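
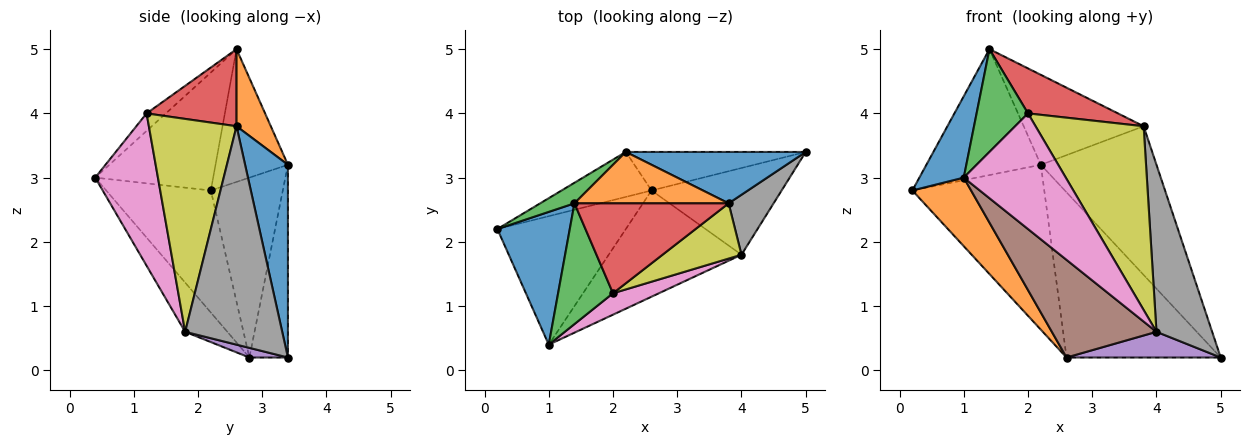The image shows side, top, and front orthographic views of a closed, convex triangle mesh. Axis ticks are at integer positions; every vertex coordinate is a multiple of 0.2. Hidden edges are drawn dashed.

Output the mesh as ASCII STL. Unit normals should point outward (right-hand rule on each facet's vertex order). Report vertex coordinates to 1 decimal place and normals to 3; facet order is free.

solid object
 facet normal -0.812 -0.305 0.498
  outer loop
   vertex 1.4 2.6 5.0
   vertex 0.2 2.2 2.8
   vertex 1.0 0.4 3.0
  endloop
 endfacet
 facet normal -0.642 -0.361 -0.676
  outer loop
   vertex 2.6 2.8 0.2
   vertex 1.0 0.4 3.0
   vertex 0.2 2.2 2.8
  endloop
 endfacet
 facet normal -0.236 -0.630 0.740
  outer loop
   vertex 2.0 1.2 4.0
   vertex 1.4 2.6 5.0
   vertex 1.0 0.4 3.0
  endloop
 endfacet
 facet normal 0.408 -0.408 0.816
  outer loop
   vertex 2.0 1.2 4.0
   vertex 3.8 2.6 3.8
   vertex 1.4 2.6 5.0
  endloop
 endfacet
 facet normal 0.071 -0.283 -0.956
  outer loop
   vertex 4.0 1.8 0.6
   vertex 2.6 2.8 0.2
   vertex 5.0 3.4 0.2
  endloop
 endfacet
 facet normal -0.263 -0.653 -0.710
  outer loop
   vertex 4.0 1.8 0.6
   vertex 1.0 0.4 3.0
   vertex 2.6 2.8 0.2
  endloop
 endfacet
 facet normal 0.517 -0.841 0.156
  outer loop
   vertex 4.0 1.8 0.6
   vertex 2.0 1.2 4.0
   vertex 1.0 0.4 3.0
  endloop
 endfacet
 facet normal 0.854 -0.490 0.176
  outer loop
   vertex 4.0 1.8 0.6
   vertex 5.0 3.4 0.2
   vertex 3.8 2.6 3.8
  endloop
 endfacet
 facet normal 0.613 -0.756 0.227
  outer loop
   vertex 4.0 1.8 0.6
   vertex 3.8 2.6 3.8
   vertex 2.0 1.2 4.0
  endloop
 endfacet
 facet normal -0.237 0.946 -0.221
  outer loop
   vertex 2.2 3.4 3.2
   vertex 5.0 3.4 0.2
   vertex 2.6 2.8 0.2
  endloop
 endfacet
 facet normal 0.330 0.892 0.308
  outer loop
   vertex 2.2 3.4 3.2
   vertex 3.8 2.6 3.8
   vertex 5.0 3.4 0.2
  endloop
 endfacet
 facet normal 0.241 0.843 0.482
  outer loop
   vertex 2.2 3.4 3.2
   vertex 1.4 2.6 5.0
   vertex 3.8 2.6 3.8
  endloop
 endfacet
 facet normal -0.530 0.837 0.137
  outer loop
   vertex 2.2 3.4 3.2
   vertex 0.2 2.2 2.8
   vertex 1.4 2.6 5.0
  endloop
 endfacet
 facet normal -0.466 0.854 -0.233
  outer loop
   vertex 2.2 3.4 3.2
   vertex 2.6 2.8 0.2
   vertex 0.2 2.2 2.8
  endloop
 endfacet
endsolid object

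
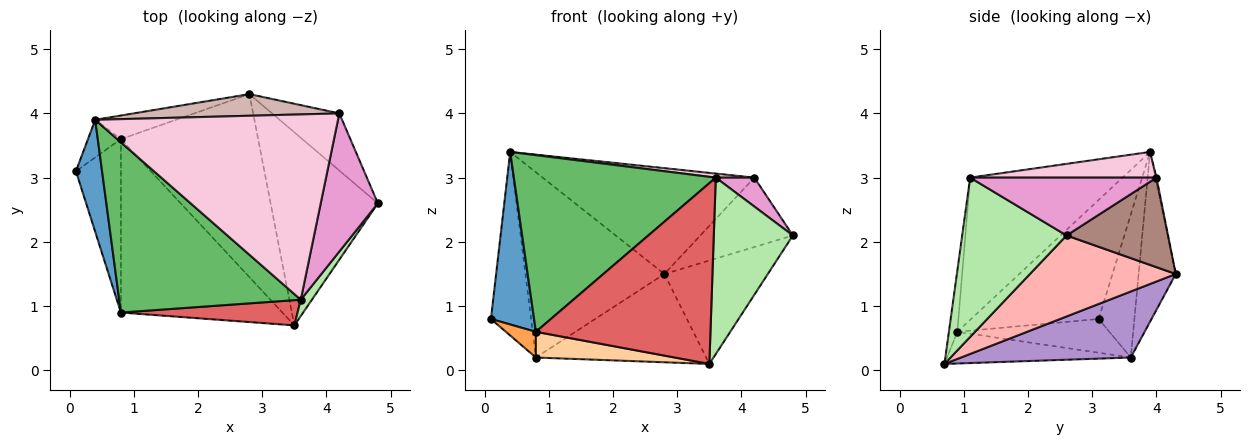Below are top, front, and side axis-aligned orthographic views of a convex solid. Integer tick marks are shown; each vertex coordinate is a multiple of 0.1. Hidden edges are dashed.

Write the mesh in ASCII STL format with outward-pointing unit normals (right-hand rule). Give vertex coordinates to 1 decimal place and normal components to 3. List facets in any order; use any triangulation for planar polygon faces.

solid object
 facet normal -0.927 -0.314 0.204
  outer loop
   vertex 0.8 0.9 0.6
   vertex 0.4 3.9 3.4
   vertex 0.1 3.1 0.8
  endloop
 endfacet
 facet normal -0.657 0.738 -0.151
  outer loop
   vertex 0.8 3.6 0.2
   vertex 0.1 3.1 0.8
   vertex 0.4 3.9 3.4
  endloop
 endfacet
 facet normal -0.597 -0.118 -0.794
  outer loop
   vertex 0.8 3.6 0.2
   vertex 0.8 0.9 0.6
   vertex 0.1 3.1 0.8
  endloop
 endfacet
 facet normal -0.190 -0.144 -0.971
  outer loop
   vertex 0.8 3.6 0.2
   vertex 3.5 0.7 0.1
   vertex 0.8 0.9 0.6
  endloop
 endfacet
 facet normal -0.477 -0.633 0.610
  outer loop
   vertex 3.6 1.1 3.0
   vertex 0.4 3.9 3.4
   vertex 0.8 0.9 0.6
  endloop
 endfacet
 facet normal 0.796 -0.603 0.056
  outer loop
   vertex 3.6 1.1 3.0
   vertex 3.5 0.7 0.1
   vertex 4.8 2.6 2.1
  endloop
 endfacet
 facet normal -0.048 -0.989 0.138
  outer loop
   vertex 3.6 1.1 3.0
   vertex 0.8 0.9 0.6
   vertex 3.5 0.7 0.1
  endloop
 endfacet
 facet normal 0.554 0.393 -0.734
  outer loop
   vertex 2.8 4.3 1.5
   vertex 4.8 2.6 2.1
   vertex 3.5 0.7 0.1
  endloop
 endfacet
 facet normal 0.398 0.399 -0.826
  outer loop
   vertex 2.8 4.3 1.5
   vertex 3.5 0.7 0.1
   vertex 0.8 3.6 0.2
  endloop
 endfacet
 facet normal -0.256 0.959 -0.122
  outer loop
   vertex 2.8 4.3 1.5
   vertex 0.8 3.6 0.2
   vertex 0.4 3.9 3.4
  endloop
 endfacet
 facet normal 0.646 0.589 -0.485
  outer loop
   vertex 4.2 4.0 3.0
   vertex 4.8 2.6 2.1
   vertex 2.8 4.3 1.5
  endloop
 endfacet
 facet normal -0.005 0.980 0.200
  outer loop
   vertex 4.2 4.0 3.0
   vertex 2.8 4.3 1.5
   vertex 0.4 3.9 3.4
  endloop
 endfacet
 facet normal 0.704 -0.146 0.696
  outer loop
   vertex 4.2 4.0 3.0
   vertex 3.6 1.1 3.0
   vertex 4.8 2.6 2.1
  endloop
 endfacet
 facet normal 0.105 -0.022 0.994
  outer loop
   vertex 4.2 4.0 3.0
   vertex 0.4 3.9 3.4
   vertex 3.6 1.1 3.0
  endloop
 endfacet
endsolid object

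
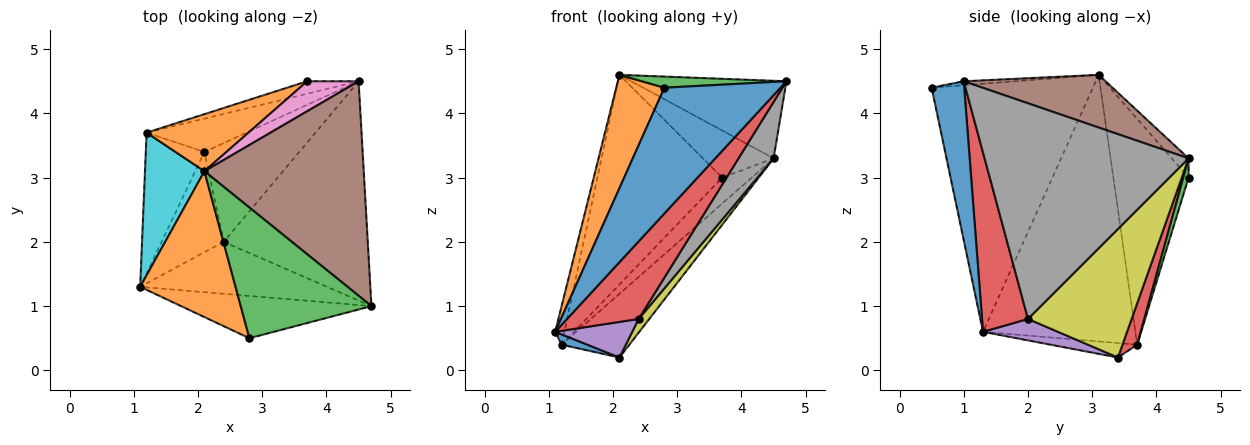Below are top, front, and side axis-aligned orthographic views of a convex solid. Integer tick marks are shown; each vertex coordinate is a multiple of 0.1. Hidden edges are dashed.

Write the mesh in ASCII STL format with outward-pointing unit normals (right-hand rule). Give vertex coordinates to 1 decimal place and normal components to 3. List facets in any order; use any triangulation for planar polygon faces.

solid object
 facet normal 0.257 -0.916 -0.308
  outer loop
   vertex 2.8 0.5 4.4
   vertex 1.1 1.3 0.6
   vertex 4.7 1.0 4.5
  endloop
 endfacet
 facet normal -0.899 -0.269 0.346
  outer loop
   vertex 2.8 0.5 4.4
   vertex 2.1 3.1 4.6
   vertex 1.1 1.3 0.6
  endloop
 endfacet
 facet normal -0.030 -0.085 0.996
  outer loop
   vertex 2.8 0.5 4.4
   vertex 4.7 1.0 4.5
   vertex 2.1 3.1 4.6
  endloop
 endfacet
 facet normal 0.470 -0.733 -0.491
  outer loop
   vertex 2.4 2.0 0.8
   vertex 4.7 1.0 4.5
   vertex 1.1 1.3 0.6
  endloop
 endfacet
 facet normal 0.309 -0.318 -0.896
  outer loop
   vertex 2.4 2.0 0.8
   vertex 1.1 1.3 0.6
   vertex 2.1 3.4 0.2
  endloop
 endfacet
 facet normal 0.297 0.325 0.898
  outer loop
   vertex 4.5 4.5 3.3
   vertex 2.1 3.1 4.6
   vertex 4.7 1.0 4.5
  endloop
 endfacet
 facet normal -0.197 0.827 0.526
  outer loop
   vertex 4.5 4.5 3.3
   vertex 3.7 4.5 3.0
   vertex 2.1 3.1 4.6
  endloop
 endfacet
 facet normal 0.823 -0.142 -0.550
  outer loop
   vertex 4.5 4.5 3.3
   vertex 4.7 1.0 4.5
   vertex 2.4 2.0 0.8
  endloop
 endfacet
 facet normal 0.802 -0.082 -0.592
  outer loop
   vertex 4.5 4.5 3.3
   vertex 2.4 2.0 0.8
   vertex 2.1 3.4 0.2
  endloop
 endfacet
 facet normal -0.974 0.059 0.217
  outer loop
   vertex 1.2 3.7 0.4
   vertex 1.1 1.3 0.6
   vertex 2.1 3.1 4.6
  endloop
 endfacet
 facet normal -0.239 -0.071 -0.968
  outer loop
   vertex 1.2 3.7 0.4
   vertex 2.1 3.4 0.2
   vertex 1.1 1.3 0.6
  endloop
 endfacet
 facet normal -0.503 0.834 0.227
  outer loop
   vertex 1.2 3.7 0.4
   vertex 2.1 3.1 4.6
   vertex 3.7 4.5 3.0
  endloop
 endfacet
 facet normal 0.160 0.889 -0.428
  outer loop
   vertex 1.2 3.7 0.4
   vertex 3.7 4.5 3.0
   vertex 4.5 4.5 3.3
  endloop
 endfacet
 facet normal 0.189 0.870 -0.455
  outer loop
   vertex 1.2 3.7 0.4
   vertex 4.5 4.5 3.3
   vertex 2.1 3.4 0.2
  endloop
 endfacet
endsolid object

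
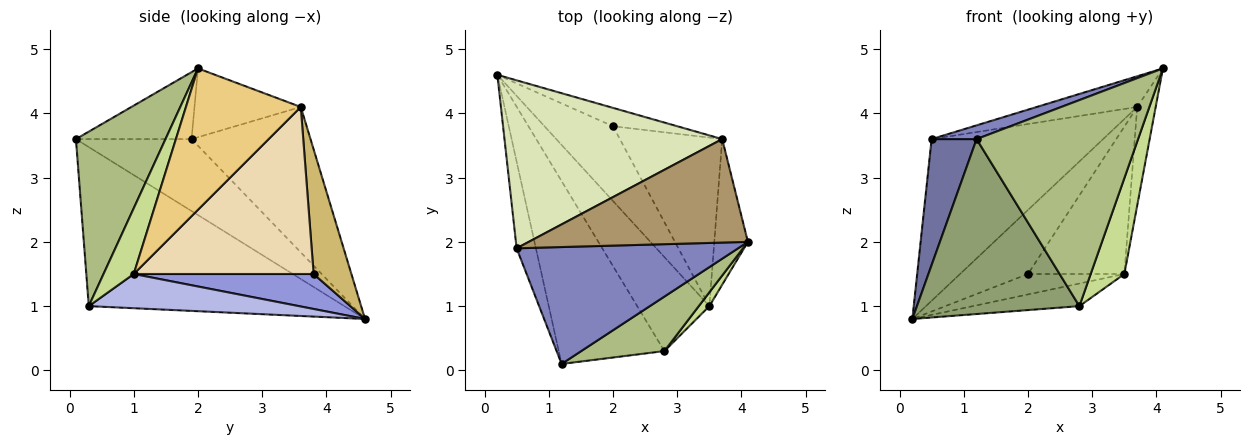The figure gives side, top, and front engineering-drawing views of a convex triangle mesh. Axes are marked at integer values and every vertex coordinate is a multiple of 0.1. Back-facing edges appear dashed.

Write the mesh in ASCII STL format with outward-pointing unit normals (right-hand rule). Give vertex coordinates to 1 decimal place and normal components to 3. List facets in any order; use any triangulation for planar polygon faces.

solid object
 facet normal -0.904 -0.352 -0.242
  outer loop
   vertex 0.5 1.9 3.6
   vertex 0.2 4.6 0.8
   vertex 1.2 0.1 3.6
  endloop
 endfacet
 facet normal -0.288 -0.112 0.951
  outer loop
   vertex 0.5 1.9 3.6
   vertex 1.2 0.1 3.6
   vertex 4.1 2.0 4.7
  endloop
 endfacet
 facet normal 0.442 0.237 -0.865
  outer loop
   vertex 2.0 3.8 1.5
   vertex 3.5 1.0 1.5
   vertex 0.2 4.6 0.8
  endloop
 endfacet
 facet normal 0.419 0.212 -0.883
  outer loop
   vertex 2.8 0.3 1.0
   vertex 0.2 4.6 0.8
   vertex 3.5 1.0 1.5
  endloop
 endfacet
 facet normal -0.736 -0.468 -0.489
  outer loop
   vertex 2.8 0.3 1.0
   vertex 1.2 0.1 3.6
   vertex 0.2 4.6 0.8
  endloop
 endfacet
 facet normal 0.473 -0.852 0.225
  outer loop
   vertex 2.8 0.3 1.0
   vertex 4.1 2.0 4.7
   vertex 1.2 0.1 3.6
  endloop
 endfacet
 facet normal 0.664 -0.740 0.107
  outer loop
   vertex 2.8 0.3 1.0
   vertex 3.5 1.0 1.5
   vertex 4.1 2.0 4.7
  endloop
 endfacet
 facet normal -0.433 0.625 0.649
  outer loop
   vertex 3.7 3.6 4.1
   vertex 0.2 4.6 0.8
   vertex 0.5 1.9 3.6
  endloop
 endfacet
 facet normal -0.288 0.272 0.918
  outer loop
   vertex 3.7 3.6 4.1
   vertex 0.5 1.9 3.6
   vertex 4.1 2.0 4.7
  endloop
 endfacet
 facet normal 0.471 0.848 -0.243
  outer loop
   vertex 3.7 3.6 4.1
   vertex 2.0 3.8 1.5
   vertex 0.2 4.6 0.8
  endloop
 endfacet
 facet normal 0.961 0.155 -0.229
  outer loop
   vertex 3.7 3.6 4.1
   vertex 4.1 2.0 4.7
   vertex 3.5 1.0 1.5
  endloop
 endfacet
 facet normal 0.776 0.416 -0.475
  outer loop
   vertex 3.7 3.6 4.1
   vertex 3.5 1.0 1.5
   vertex 2.0 3.8 1.5
  endloop
 endfacet
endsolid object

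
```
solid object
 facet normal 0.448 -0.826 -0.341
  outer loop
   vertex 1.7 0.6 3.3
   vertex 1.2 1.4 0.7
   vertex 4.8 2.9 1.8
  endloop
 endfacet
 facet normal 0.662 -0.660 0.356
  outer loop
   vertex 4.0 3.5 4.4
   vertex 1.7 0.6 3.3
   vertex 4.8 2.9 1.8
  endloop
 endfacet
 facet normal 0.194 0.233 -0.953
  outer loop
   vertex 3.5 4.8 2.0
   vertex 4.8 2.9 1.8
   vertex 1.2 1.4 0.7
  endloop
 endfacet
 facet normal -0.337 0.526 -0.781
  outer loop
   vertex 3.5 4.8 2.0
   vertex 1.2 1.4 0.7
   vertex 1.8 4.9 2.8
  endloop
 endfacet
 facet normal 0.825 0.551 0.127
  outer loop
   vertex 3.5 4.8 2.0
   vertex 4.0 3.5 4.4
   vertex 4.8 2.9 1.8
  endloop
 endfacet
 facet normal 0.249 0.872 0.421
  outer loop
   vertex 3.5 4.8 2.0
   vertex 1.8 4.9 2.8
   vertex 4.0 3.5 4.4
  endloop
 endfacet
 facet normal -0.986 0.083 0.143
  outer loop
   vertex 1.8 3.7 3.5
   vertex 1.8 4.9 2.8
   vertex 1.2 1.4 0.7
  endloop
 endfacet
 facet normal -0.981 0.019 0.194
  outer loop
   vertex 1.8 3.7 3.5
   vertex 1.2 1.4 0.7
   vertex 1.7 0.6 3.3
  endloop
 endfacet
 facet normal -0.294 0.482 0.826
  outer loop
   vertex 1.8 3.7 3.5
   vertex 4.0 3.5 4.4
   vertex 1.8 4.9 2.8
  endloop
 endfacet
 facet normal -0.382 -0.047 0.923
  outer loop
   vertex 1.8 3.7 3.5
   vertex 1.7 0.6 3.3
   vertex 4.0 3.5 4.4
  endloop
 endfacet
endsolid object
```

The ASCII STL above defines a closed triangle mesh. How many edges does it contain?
15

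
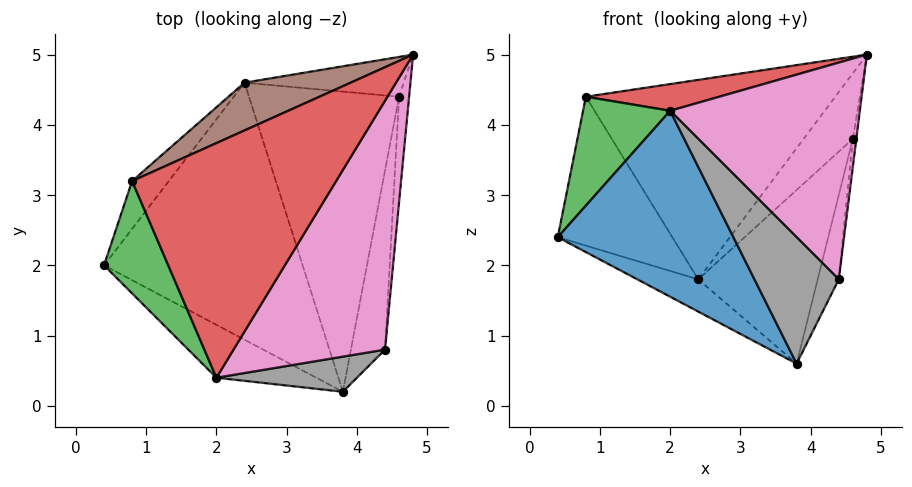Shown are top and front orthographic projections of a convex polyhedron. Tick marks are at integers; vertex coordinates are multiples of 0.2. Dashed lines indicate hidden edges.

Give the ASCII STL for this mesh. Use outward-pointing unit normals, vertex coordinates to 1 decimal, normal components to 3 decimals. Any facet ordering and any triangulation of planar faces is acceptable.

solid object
 facet normal -0.547 -0.805 -0.229
  outer loop
   vertex 2.0 0.4 4.2
   vertex 0.4 2.0 2.4
   vertex 3.8 0.2 0.6
  endloop
 endfacet
 facet normal -0.417 0.113 -0.902
  outer loop
   vertex 2.4 4.6 1.8
   vertex 3.8 0.2 0.6
   vertex 0.4 2.0 2.4
  endloop
 endfacet
 facet normal -0.833 -0.385 0.398
  outer loop
   vertex 0.8 3.2 4.4
   vertex 0.4 2.0 2.4
   vertex 2.0 0.4 4.2
  endloop
 endfacet
 facet normal -0.098 -0.113 0.989
  outer loop
   vertex 0.8 3.2 4.4
   vertex 2.0 0.4 4.2
   vertex 4.8 5.0 5.0
  endloop
 endfacet
 facet normal -0.799 0.572 -0.184
  outer loop
   vertex 0.8 3.2 4.4
   vertex 2.4 4.6 1.8
   vertex 0.4 2.0 2.4
  endloop
 endfacet
 facet normal -0.427 0.879 0.211
  outer loop
   vertex 0.8 3.2 4.4
   vertex 4.8 5.0 5.0
   vertex 2.4 4.6 1.8
  endloop
 endfacet
 facet normal 0.654 -0.497 0.571
  outer loop
   vertex 4.4 0.8 1.8
   vertex 4.8 5.0 5.0
   vertex 2.0 0.4 4.2
  endloop
 endfacet
 facet normal 0.394 -0.886 0.246
  outer loop
   vertex 4.4 0.8 1.8
   vertex 2.0 0.4 4.2
   vertex 3.8 0.2 0.6
  endloop
 endfacet
 facet normal 0.482 0.749 -0.455
  outer loop
   vertex 4.6 4.4 3.8
   vertex 2.4 4.6 1.8
   vertex 4.8 5.0 5.0
  endloop
 endfacet
 facet normal 0.640 0.385 -0.665
  outer loop
   vertex 4.6 4.4 3.8
   vertex 3.8 0.2 0.6
   vertex 2.4 4.6 1.8
  endloop
 endfacet
 facet normal 0.981 0.050 -0.189
  outer loop
   vertex 4.6 4.4 3.8
   vertex 4.8 5.0 5.0
   vertex 4.4 0.8 1.8
  endloop
 endfacet
 facet normal 0.811 0.249 -0.530
  outer loop
   vertex 4.6 4.4 3.8
   vertex 4.4 0.8 1.8
   vertex 3.8 0.2 0.6
  endloop
 endfacet
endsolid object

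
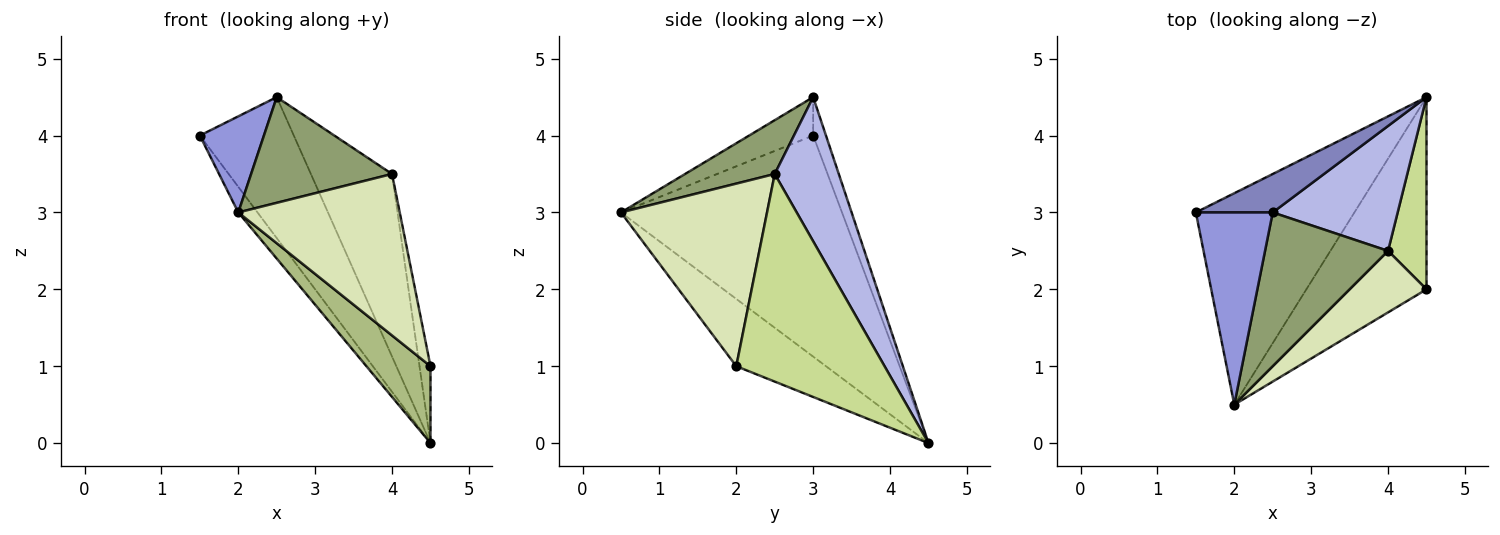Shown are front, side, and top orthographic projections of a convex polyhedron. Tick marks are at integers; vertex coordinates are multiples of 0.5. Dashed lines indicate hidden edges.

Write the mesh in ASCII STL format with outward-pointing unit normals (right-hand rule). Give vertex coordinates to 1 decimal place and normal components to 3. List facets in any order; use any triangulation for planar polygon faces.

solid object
 facet normal -0.811 0.070 -0.581
  outer loop
   vertex 2.0 0.5 3.0
   vertex 1.5 3.0 4.0
   vertex 4.5 4.5 0.0
  endloop
 endfacet
 facet normal -0.130 0.957 0.261
  outer loop
   vertex 2.5 3.0 4.5
   vertex 4.5 4.5 0.0
   vertex 1.5 3.0 4.0
  endloop
 endfacet
 facet normal -0.408 -0.408 0.816
  outer loop
   vertex 2.5 3.0 4.5
   vertex 1.5 3.0 4.0
   vertex 2.0 0.5 3.0
  endloop
 endfacet
 facet normal 0.546 0.691 0.473
  outer loop
   vertex 4.0 2.5 3.5
   vertex 4.5 4.5 0.0
   vertex 2.5 3.0 4.5
  endloop
 endfacet
 facet normal 0.339 -0.533 0.775
  outer loop
   vertex 4.0 2.5 3.5
   vertex 2.5 3.0 4.5
   vertex 2.0 0.5 3.0
  endloop
 endfacet
 facet normal -0.461 -0.330 -0.824
  outer loop
   vertex 4.5 2.0 1.0
   vertex 2.0 0.5 3.0
   vertex 4.5 4.5 0.0
  endloop
 endfacet
 facet normal 0.981 0.073 0.182
  outer loop
   vertex 4.5 2.0 1.0
   vertex 4.5 4.5 0.0
   vertex 4.0 2.5 3.5
  endloop
 endfacet
 facet normal 0.646 -0.714 0.272
  outer loop
   vertex 4.5 2.0 1.0
   vertex 4.0 2.5 3.5
   vertex 2.0 0.5 3.0
  endloop
 endfacet
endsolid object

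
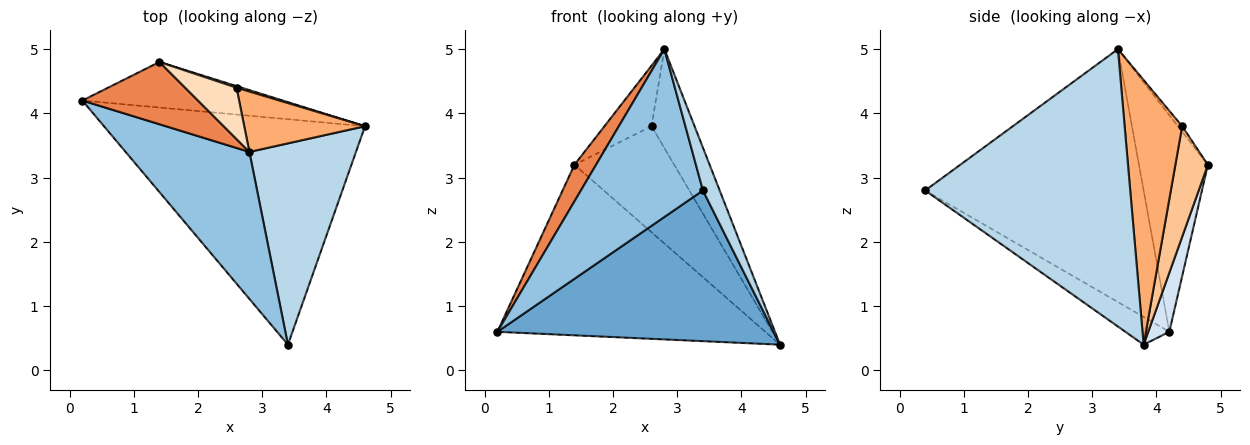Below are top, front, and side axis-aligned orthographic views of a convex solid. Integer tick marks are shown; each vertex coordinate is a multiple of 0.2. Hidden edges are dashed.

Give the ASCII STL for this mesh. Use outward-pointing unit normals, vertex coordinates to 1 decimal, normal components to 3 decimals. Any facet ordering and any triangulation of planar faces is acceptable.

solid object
 facet normal -0.088 -0.554 -0.828
  outer loop
   vertex 3.4 0.4 2.8
   vertex 0.2 4.2 0.6
   vertex 4.6 3.8 0.4
  endloop
 endfacet
 facet normal -0.803 -0.449 0.393
  outer loop
   vertex 2.8 3.4 5.0
   vertex 0.2 4.2 0.6
   vertex 3.4 0.4 2.8
  endloop
 endfacet
 facet normal 0.931 -0.076 0.358
  outer loop
   vertex 2.8 3.4 5.0
   vertex 3.4 0.4 2.8
   vertex 4.6 3.8 0.4
  endloop
 endfacet
 facet normal 0.076 0.963 -0.257
  outer loop
   vertex 1.4 4.8 3.2
   vertex 4.6 3.8 0.4
   vertex 0.2 4.2 0.6
  endloop
 endfacet
 facet normal -0.850 -0.267 0.454
  outer loop
   vertex 1.4 4.8 3.2
   vertex 0.2 4.2 0.6
   vertex 2.8 3.4 5.0
  endloop
 endfacet
 facet normal 0.752 0.562 0.343
  outer loop
   vertex 2.6 4.4 3.8
   vertex 2.8 3.4 5.0
   vertex 4.6 3.8 0.4
  endloop
 endfacet
 facet normal 0.310 0.951 0.014
  outer loop
   vertex 2.6 4.4 3.8
   vertex 4.6 3.8 0.4
   vertex 1.4 4.8 3.2
  endloop
 endfacet
 facet normal -0.069 0.761 0.645
  outer loop
   vertex 2.6 4.4 3.8
   vertex 1.4 4.8 3.2
   vertex 2.8 3.4 5.0
  endloop
 endfacet
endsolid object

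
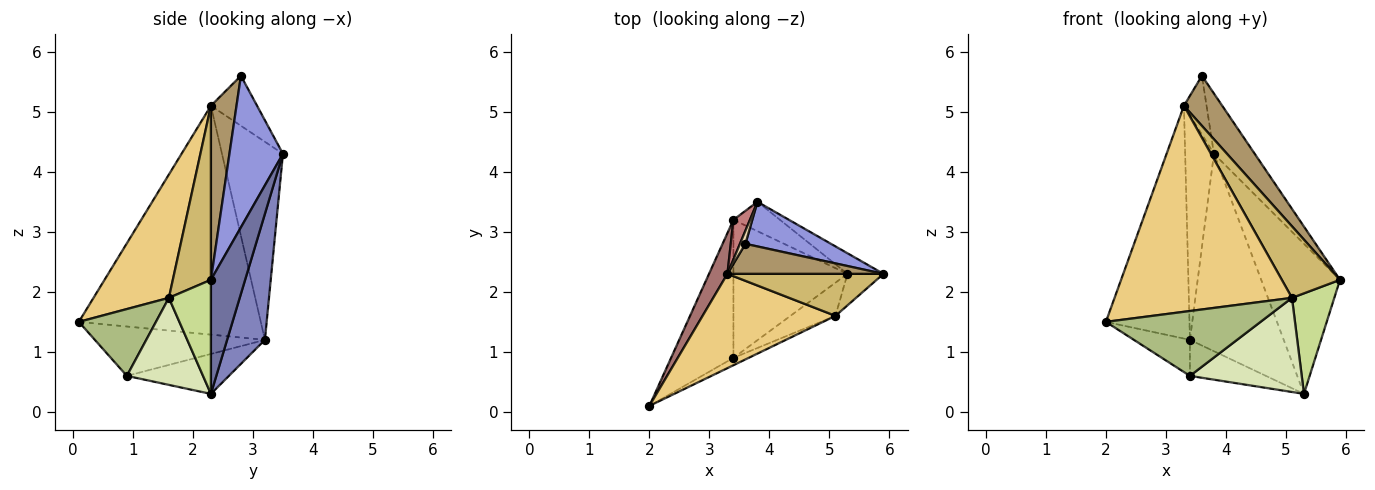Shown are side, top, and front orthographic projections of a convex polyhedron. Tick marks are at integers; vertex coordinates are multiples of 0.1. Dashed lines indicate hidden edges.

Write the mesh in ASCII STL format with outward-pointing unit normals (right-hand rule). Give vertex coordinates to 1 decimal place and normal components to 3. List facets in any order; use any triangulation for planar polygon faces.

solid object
 facet normal 0.395 0.910 -0.125
  outer loop
   vertex 5.3 2.3 0.3
   vertex 3.8 3.5 4.3
   vertex 5.9 2.3 2.2
  endloop
 endfacet
 facet normal 0.370 0.919 -0.137
  outer loop
   vertex 3.4 3.2 1.2
   vertex 3.8 3.5 4.3
   vertex 5.3 2.3 0.3
  endloop
 endfacet
 facet normal 0.726 0.553 0.409
  outer loop
   vertex 3.6 2.8 5.6
   vertex 5.9 2.3 2.2
   vertex 3.8 3.5 4.3
  endloop
 endfacet
 facet normal -0.608 0.200 -0.768
  outer loop
   vertex 3.4 0.9 0.6
   vertex 2.0 0.1 1.5
   vertex 3.4 3.2 1.2
  endloop
 endfacet
 facet normal -0.321 0.239 -0.916
  outer loop
   vertex 3.4 0.9 0.6
   vertex 3.4 3.2 1.2
   vertex 5.3 2.3 0.3
  endloop
 endfacet
 facet normal 0.444 -0.890 -0.101
  outer loop
   vertex 5.1 1.6 1.9
   vertex 2.0 0.1 1.5
   vertex 3.4 0.9 0.6
  endloop
 endfacet
 facet normal 0.688 -0.693 -0.217
  outer loop
   vertex 5.1 1.6 1.9
   vertex 5.3 2.3 0.3
   vertex 5.9 2.3 2.2
  endloop
 endfacet
 facet normal 0.541 -0.794 -0.280
  outer loop
   vertex 5.1 1.6 1.9
   vertex 3.4 0.9 0.6
   vertex 5.3 2.3 0.3
  endloop
 endfacet
 facet normal 0.497 -0.744 0.446
  outer loop
   vertex 3.3 2.3 5.1
   vertex 5.9 2.3 2.2
   vertex 3.6 2.8 5.6
  endloop
 endfacet
 facet normal 0.492 -0.751 0.441
  outer loop
   vertex 3.3 2.3 5.1
   vertex 5.1 1.6 1.9
   vertex 5.9 2.3 2.2
  endloop
 endfacet
 facet normal 0.360 -0.848 0.388
  outer loop
   vertex 3.3 2.3 5.1
   vertex 2.0 0.1 1.5
   vertex 5.1 1.6 1.9
  endloop
 endfacet
 facet normal -0.894 0.438 0.098
  outer loop
   vertex 3.3 2.3 5.1
   vertex 3.6 2.8 5.6
   vertex 3.8 3.5 4.3
  endloop
 endfacet
 facet normal -0.906 0.416 0.073
  outer loop
   vertex 3.3 2.3 5.1
   vertex 3.4 3.2 1.2
   vertex 2.0 0.1 1.5
  endloop
 endfacet
 facet normal -0.902 0.426 0.075
  outer loop
   vertex 3.3 2.3 5.1
   vertex 3.8 3.5 4.3
   vertex 3.4 3.2 1.2
  endloop
 endfacet
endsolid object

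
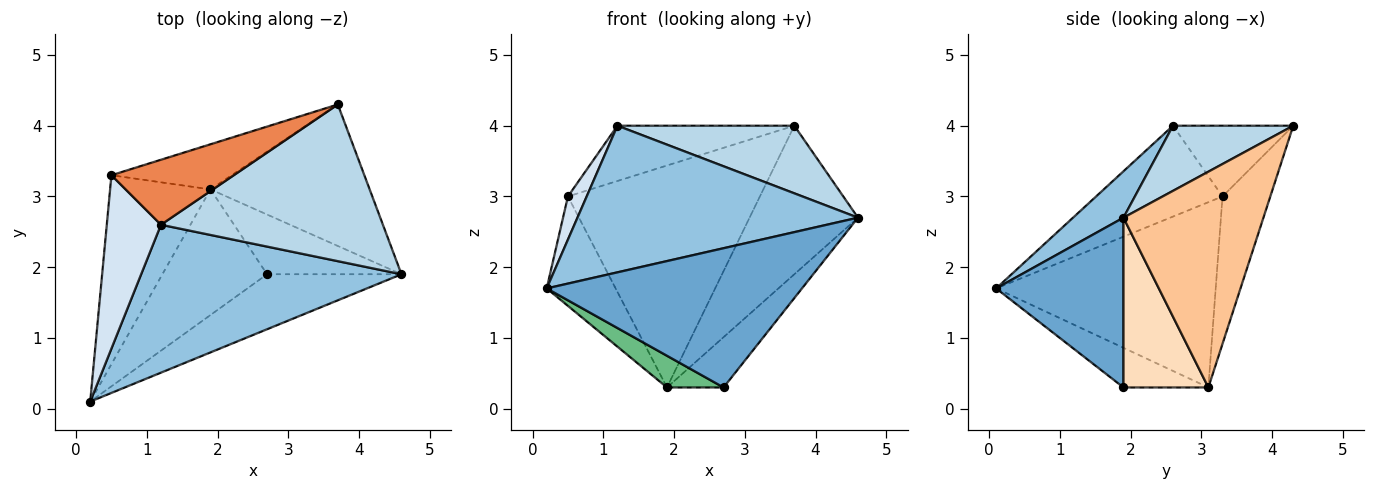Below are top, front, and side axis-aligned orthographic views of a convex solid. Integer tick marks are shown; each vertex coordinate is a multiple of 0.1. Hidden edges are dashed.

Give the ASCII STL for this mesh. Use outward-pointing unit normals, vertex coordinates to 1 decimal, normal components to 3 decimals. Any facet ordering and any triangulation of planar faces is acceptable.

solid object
 facet normal 0.421 -0.844 -0.333
  outer loop
   vertex 2.7 1.9 0.3
   vertex 4.6 1.9 2.7
   vertex 0.2 0.1 1.7
  endloop
 endfacet
 facet normal 0.126 -0.698 0.705
  outer loop
   vertex 1.2 2.6 4.0
   vertex 0.2 0.1 1.7
   vertex 4.6 1.9 2.7
  endloop
 endfacet
 facet normal 0.260 -0.383 0.887
  outer loop
   vertex 1.2 2.6 4.0
   vertex 4.6 1.9 2.7
   vertex 3.7 4.3 4.0
  endloop
 endfacet
 facet normal -0.852 -0.126 0.508
  outer loop
   vertex 1.2 2.6 4.0
   vertex 0.5 3.3 3.0
   vertex 0.2 0.1 1.7
  endloop
 endfacet
 facet normal -0.403 0.593 0.697
  outer loop
   vertex 1.2 2.6 4.0
   vertex 3.7 4.3 4.0
   vertex 0.5 3.3 3.0
  endloop
 endfacet
 facet normal -0.237 0.952 -0.193
  outer loop
   vertex 1.9 3.1 0.3
   vertex 0.5 3.3 3.0
   vertex 3.7 4.3 4.0
  endloop
 endfacet
 facet normal 0.683 0.529 -0.504
  outer loop
   vertex 1.9 3.1 0.3
   vertex 3.7 4.3 4.0
   vertex 4.6 1.9 2.7
  endloop
 endfacet
 facet normal 0.695 0.463 -0.550
  outer loop
   vertex 1.9 3.1 0.3
   vertex 4.6 1.9 2.7
   vertex 2.7 1.9 0.3
  endloop
 endfacet
 facet normal -0.344 -0.230 -0.910
  outer loop
   vertex 1.9 3.1 0.3
   vertex 2.7 1.9 0.3
   vertex 0.2 0.1 1.7
  endloop
 endfacet
 facet normal -0.848 0.266 -0.459
  outer loop
   vertex 1.9 3.1 0.3
   vertex 0.2 0.1 1.7
   vertex 0.5 3.3 3.0
  endloop
 endfacet
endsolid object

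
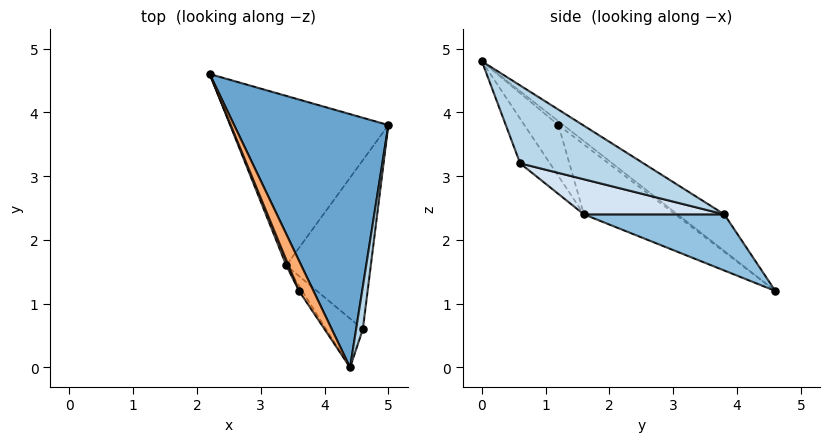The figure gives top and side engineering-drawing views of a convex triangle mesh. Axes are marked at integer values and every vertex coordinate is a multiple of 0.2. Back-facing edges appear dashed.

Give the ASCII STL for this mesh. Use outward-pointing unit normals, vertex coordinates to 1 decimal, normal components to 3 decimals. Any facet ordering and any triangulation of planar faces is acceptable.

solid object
 facet normal -0.194 0.546 0.815
  outer loop
   vertex 4.4 0.0 4.8
   vertex 5.0 3.8 2.4
   vertex 2.2 4.6 1.2
  endloop
 endfacet
 facet normal 0.325 -0.236 -0.916
  outer loop
   vertex 3.4 1.6 2.4
   vertex 2.2 4.6 1.2
   vertex 5.0 3.8 2.4
  endloop
 endfacet
 facet normal 0.991 -0.103 0.085
  outer loop
   vertex 4.6 0.6 3.2
   vertex 5.0 3.8 2.4
   vertex 4.4 0.0 4.8
  endloop
 endfacet
 facet normal 0.369 -0.269 -0.890
  outer loop
   vertex 4.6 0.6 3.2
   vertex 3.4 1.6 2.4
   vertex 5.0 3.8 2.4
  endloop
 endfacet
 facet normal -0.442 -0.820 -0.363
  outer loop
   vertex 4.6 0.6 3.2
   vertex 4.4 0.0 4.8
   vertex 3.4 1.6 2.4
  endloop
 endfacet
 facet normal -0.220 0.534 0.816
  outer loop
   vertex 3.6 1.2 3.8
   vertex 4.4 0.0 4.8
   vertex 2.2 4.6 1.2
  endloop
 endfacet
 facet normal -0.932 -0.361 0.030
  outer loop
   vertex 3.6 1.2 3.8
   vertex 2.2 4.6 1.2
   vertex 3.4 1.6 2.4
  endloop
 endfacet
 facet normal -0.811 -0.583 -0.051
  outer loop
   vertex 3.6 1.2 3.8
   vertex 3.4 1.6 2.4
   vertex 4.4 0.0 4.8
  endloop
 endfacet
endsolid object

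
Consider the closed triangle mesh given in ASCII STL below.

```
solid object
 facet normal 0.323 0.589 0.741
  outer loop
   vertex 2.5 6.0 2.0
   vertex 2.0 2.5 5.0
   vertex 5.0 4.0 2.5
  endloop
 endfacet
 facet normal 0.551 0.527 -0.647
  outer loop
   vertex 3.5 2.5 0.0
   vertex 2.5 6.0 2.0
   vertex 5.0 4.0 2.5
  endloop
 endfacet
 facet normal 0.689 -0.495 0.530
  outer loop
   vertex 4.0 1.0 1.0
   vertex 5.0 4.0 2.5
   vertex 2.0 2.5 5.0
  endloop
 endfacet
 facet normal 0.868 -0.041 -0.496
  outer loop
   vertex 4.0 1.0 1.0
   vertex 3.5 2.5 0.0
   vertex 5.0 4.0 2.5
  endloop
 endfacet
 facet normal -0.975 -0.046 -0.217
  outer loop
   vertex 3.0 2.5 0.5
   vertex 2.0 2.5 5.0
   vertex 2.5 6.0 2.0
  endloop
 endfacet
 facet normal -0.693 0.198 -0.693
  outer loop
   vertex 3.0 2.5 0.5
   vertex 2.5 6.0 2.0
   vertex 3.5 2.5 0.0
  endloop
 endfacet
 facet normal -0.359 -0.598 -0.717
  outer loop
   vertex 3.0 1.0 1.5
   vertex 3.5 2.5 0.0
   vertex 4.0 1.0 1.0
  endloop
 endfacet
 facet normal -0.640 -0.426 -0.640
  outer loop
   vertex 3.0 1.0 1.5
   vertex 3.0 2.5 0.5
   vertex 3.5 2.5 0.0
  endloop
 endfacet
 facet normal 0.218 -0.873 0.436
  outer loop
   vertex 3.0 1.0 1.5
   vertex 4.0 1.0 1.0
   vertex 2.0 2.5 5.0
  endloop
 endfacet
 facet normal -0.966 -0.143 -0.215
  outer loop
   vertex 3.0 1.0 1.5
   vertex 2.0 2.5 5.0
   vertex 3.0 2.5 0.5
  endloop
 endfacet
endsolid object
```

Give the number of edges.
15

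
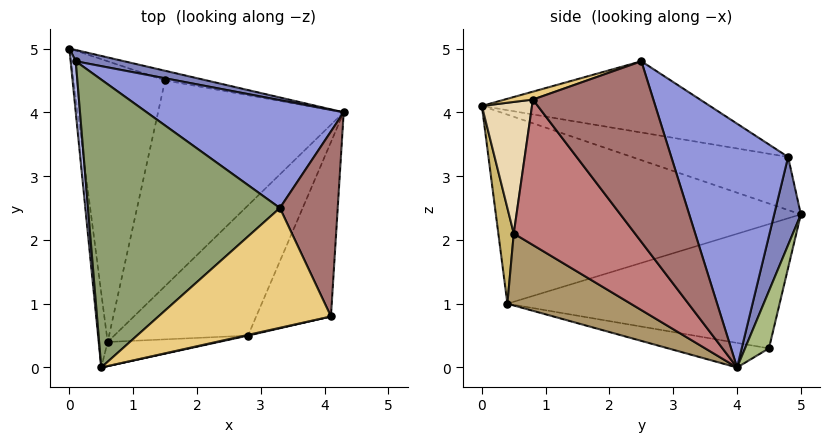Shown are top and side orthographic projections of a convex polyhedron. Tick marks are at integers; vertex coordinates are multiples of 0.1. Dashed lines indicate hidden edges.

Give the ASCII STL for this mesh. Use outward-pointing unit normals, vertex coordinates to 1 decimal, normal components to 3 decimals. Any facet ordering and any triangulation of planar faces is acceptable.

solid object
 facet normal -0.992 -0.115 -0.047
  outer loop
   vertex 0.6 0.4 1.0
   vertex 0.5 0.0 4.1
   vertex 0.0 5.0 2.4
  endloop
 endfacet
 facet normal 0.314 0.934 0.173
  outer loop
   vertex 0.1 4.8 3.3
   vertex 4.3 4.0 0.0
   vertex 0.0 5.0 2.4
  endloop
 endfacet
 facet normal 0.433 0.831 0.350
  outer loop
   vertex 0.1 4.8 3.3
   vertex 3.3 2.5 4.8
   vertex 4.3 4.0 0.0
  endloop
 endfacet
 facet normal -0.993 -0.067 0.095
  outer loop
   vertex 0.1 4.8 3.3
   vertex 0.0 5.0 2.4
   vertex 0.5 0.0 4.1
  endloop
 endfacet
 facet normal -0.345 0.126 0.930
  outer loop
   vertex 0.1 4.8 3.3
   vertex 0.5 0.0 4.1
   vertex 3.3 2.5 4.8
  endloop
 endfacet
 facet normal 0.162 0.980 -0.117
  outer loop
   vertex 1.5 4.5 0.3
   vertex 0.0 5.0 2.4
   vertex 4.3 4.0 0.0
  endloop
 endfacet
 facet normal -0.803 0.075 -0.591
  outer loop
   vertex 1.5 4.5 0.3
   vertex 0.6 0.4 1.0
   vertex 0.0 5.0 2.4
  endloop
 endfacet
 facet normal -0.130 -0.139 -0.982
  outer loop
   vertex 1.5 4.5 0.3
   vertex 4.3 4.0 0.0
   vertex 0.6 0.4 1.0
  endloop
 endfacet
 facet normal 0.382 -0.590 -0.711
  outer loop
   vertex 2.8 0.5 2.1
   vertex 0.6 0.4 1.0
   vertex 4.3 4.0 0.0
  endloop
 endfacet
 facet normal 0.107 -0.987 -0.124
  outer loop
   vertex 2.8 0.5 2.1
   vertex 0.5 0.0 4.1
   vertex 0.6 0.4 1.0
  endloop
 endfacet
 facet normal 0.043 -0.314 0.948
  outer loop
   vertex 4.1 0.8 4.2
   vertex 3.3 2.5 4.8
   vertex 0.5 0.0 4.1
  endloop
 endfacet
 facet normal 0.217 -0.976 0.005
  outer loop
   vertex 4.1 0.8 4.2
   vertex 0.5 0.0 4.1
   vertex 2.8 0.5 2.1
  endloop
 endfacet
 facet normal 0.902 0.322 0.289
  outer loop
   vertex 4.1 0.8 4.2
   vertex 4.3 4.0 0.0
   vertex 3.3 2.5 4.8
  endloop
 endfacet
 facet normal 0.744 -0.548 -0.382
  outer loop
   vertex 4.1 0.8 4.2
   vertex 2.8 0.5 2.1
   vertex 4.3 4.0 0.0
  endloop
 endfacet
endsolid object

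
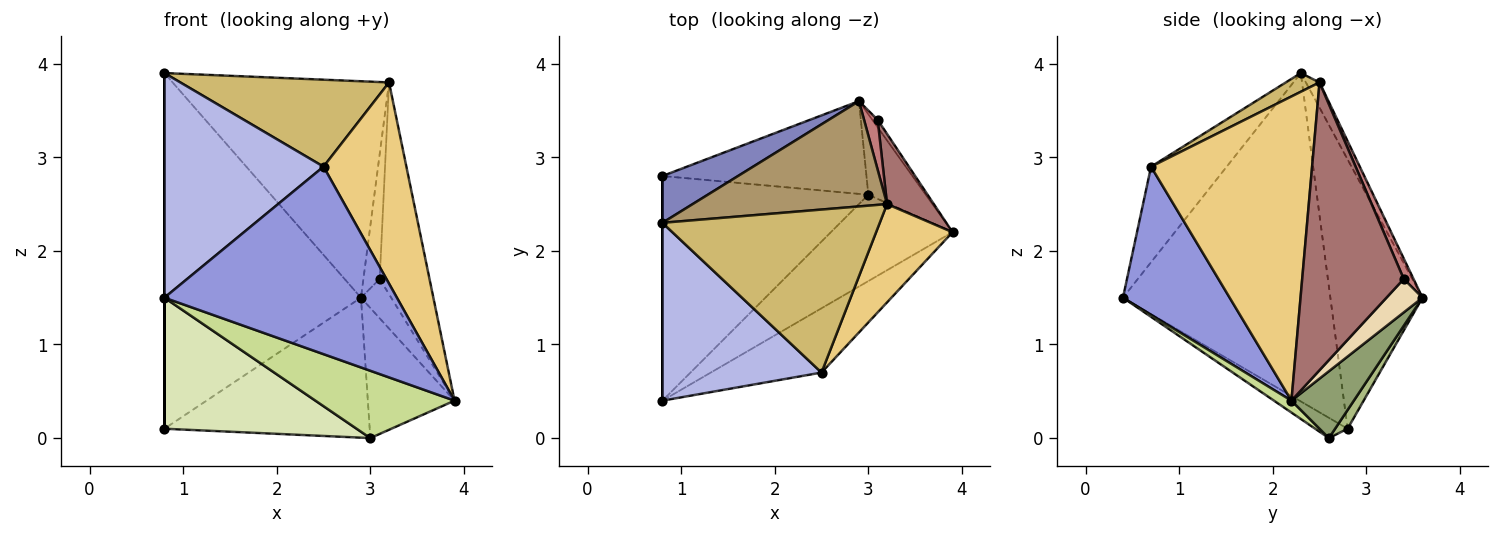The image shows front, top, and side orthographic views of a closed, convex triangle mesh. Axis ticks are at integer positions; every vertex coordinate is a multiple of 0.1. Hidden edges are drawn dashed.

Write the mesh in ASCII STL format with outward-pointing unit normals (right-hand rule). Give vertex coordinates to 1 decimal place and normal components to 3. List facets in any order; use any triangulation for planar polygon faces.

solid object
 facet normal -1.000 0.000 0.000
  outer loop
   vertex 0.8 2.8 0.1
   vertex 0.8 0.4 1.5
   vertex 0.8 2.3 3.9
  endloop
 endfacet
 facet normal -0.421 0.899 0.118
  outer loop
   vertex 0.8 2.8 0.1
   vertex 0.8 2.3 3.9
   vertex 2.9 3.6 1.5
  endloop
 endfacet
 facet normal 0.398 -0.868 -0.298
  outer loop
   vertex 2.5 0.7 2.9
   vertex 0.8 0.4 1.5
   vertex 3.9 2.2 0.4
  endloop
 endfacet
 facet normal -0.349 -0.735 0.582
  outer loop
   vertex 2.5 0.7 2.9
   vertex 0.8 2.3 3.9
   vertex 0.8 0.4 1.5
  endloop
 endfacet
 facet normal 0.522 0.725 -0.449
  outer loop
   vertex 3.0 2.6 0.0
   vertex 2.9 3.6 1.5
   vertex 3.9 2.2 0.4
  endloop
 endfacet
 facet normal 0.051 0.833 -0.552
  outer loop
   vertex 3.0 2.6 0.0
   vertex 0.8 2.8 0.1
   vertex 2.9 3.6 1.5
  endloop
 endfacet
 facet normal 0.077 -0.613 -0.786
  outer loop
   vertex 3.0 2.6 0.0
   vertex 3.9 2.2 0.4
   vertex 0.8 0.4 1.5
  endloop
 endfacet
 facet normal -0.085 -0.502 -0.861
  outer loop
   vertex 3.0 2.6 0.0
   vertex 0.8 0.4 1.5
   vertex 0.8 2.8 0.1
  endloop
 endfacet
 facet normal -0.057 0.898 0.437
  outer loop
   vertex 3.2 2.5 3.8
   vertex 2.9 3.6 1.5
   vertex 0.8 2.3 3.9
  endloop
 endfacet
 facet normal 0.076 -0.469 0.880
  outer loop
   vertex 3.2 2.5 3.8
   vertex 0.8 2.3 3.9
   vertex 2.5 0.7 2.9
  endloop
 endfacet
 facet normal 0.868 -0.447 0.218
  outer loop
   vertex 3.2 2.5 3.8
   vertex 2.5 0.7 2.9
   vertex 3.9 2.2 0.4
  endloop
 endfacet
 facet normal 0.760 0.638 -0.122
  outer loop
   vertex 3.1 3.4 1.7
   vertex 3.9 2.2 0.4
   vertex 2.9 3.6 1.5
  endloop
 endfacet
 facet normal 0.888 0.436 0.144
  outer loop
   vertex 3.1 3.4 1.7
   vertex 3.2 2.5 3.8
   vertex 3.9 2.2 0.4
  endloop
 endfacet
 facet normal 0.487 0.811 0.324
  outer loop
   vertex 3.1 3.4 1.7
   vertex 2.9 3.6 1.5
   vertex 3.2 2.5 3.8
  endloop
 endfacet
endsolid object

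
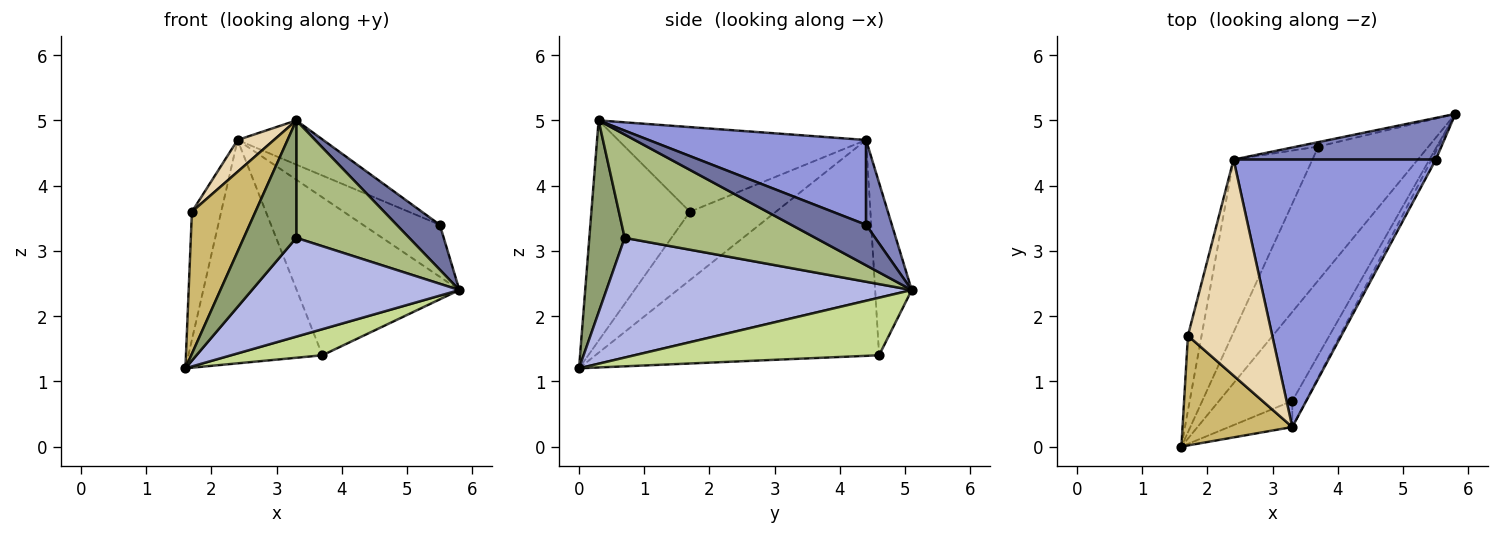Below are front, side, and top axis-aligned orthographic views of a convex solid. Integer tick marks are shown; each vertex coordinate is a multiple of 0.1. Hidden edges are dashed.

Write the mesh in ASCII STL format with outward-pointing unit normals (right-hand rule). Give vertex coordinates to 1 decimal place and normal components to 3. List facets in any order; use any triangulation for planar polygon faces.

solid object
 facet normal 0.863 -0.498 -0.090
  outer loop
   vertex 5.5 4.4 3.4
   vertex 3.3 0.3 5.0
   vertex 5.8 5.1 2.4
  endloop
 endfacet
 facet normal 0.254 0.755 0.605
  outer loop
   vertex 2.4 4.4 4.7
   vertex 5.5 4.4 3.4
   vertex 5.8 5.1 2.4
  endloop
 endfacet
 facet normal 0.382 0.151 0.912
  outer loop
   vertex 2.4 4.4 4.7
   vertex 3.3 0.3 5.0
   vertex 5.5 4.4 3.4
  endloop
 endfacet
 facet normal 0.738 -0.501 -0.452
  outer loop
   vertex 3.3 0.7 3.2
   vertex 1.6 0.0 1.2
   vertex 5.8 5.1 2.4
  endloop
 endfacet
 facet normal 0.549 -0.816 -0.181
  outer loop
   vertex 3.3 0.7 3.2
   vertex 3.3 0.3 5.0
   vertex 1.6 0.0 1.2
  endloop
 endfacet
 facet normal 0.855 -0.506 -0.113
  outer loop
   vertex 3.3 0.7 3.2
   vertex 5.8 5.1 2.4
   vertex 3.3 0.3 5.0
  endloop
 endfacet
 facet normal 0.456 -0.170 -0.873
  outer loop
   vertex 3.7 4.6 1.4
   vertex 5.8 5.1 2.4
   vertex 1.6 0.0 1.2
  endloop
 endfacet
 facet normal -0.859 0.406 -0.314
  outer loop
   vertex 3.7 4.6 1.4
   vertex 1.6 0.0 1.2
   vertex 2.4 4.4 4.7
  endloop
 endfacet
 facet normal -0.219 0.975 -0.027
  outer loop
   vertex 3.7 4.6 1.4
   vertex 2.4 4.4 4.7
   vertex 5.8 5.1 2.4
  endloop
 endfacet
 facet normal -0.775 -0.500 0.386
  outer loop
   vertex 1.7 1.7 3.6
   vertex 1.6 0.0 1.2
   vertex 3.3 0.3 5.0
  endloop
 endfacet
 facet normal -0.930 0.317 -0.186
  outer loop
   vertex 1.7 1.7 3.6
   vertex 2.4 4.4 4.7
   vertex 1.6 0.0 1.2
  endloop
 endfacet
 facet normal -0.705 -0.103 0.702
  outer loop
   vertex 1.7 1.7 3.6
   vertex 3.3 0.3 5.0
   vertex 2.4 4.4 4.7
  endloop
 endfacet
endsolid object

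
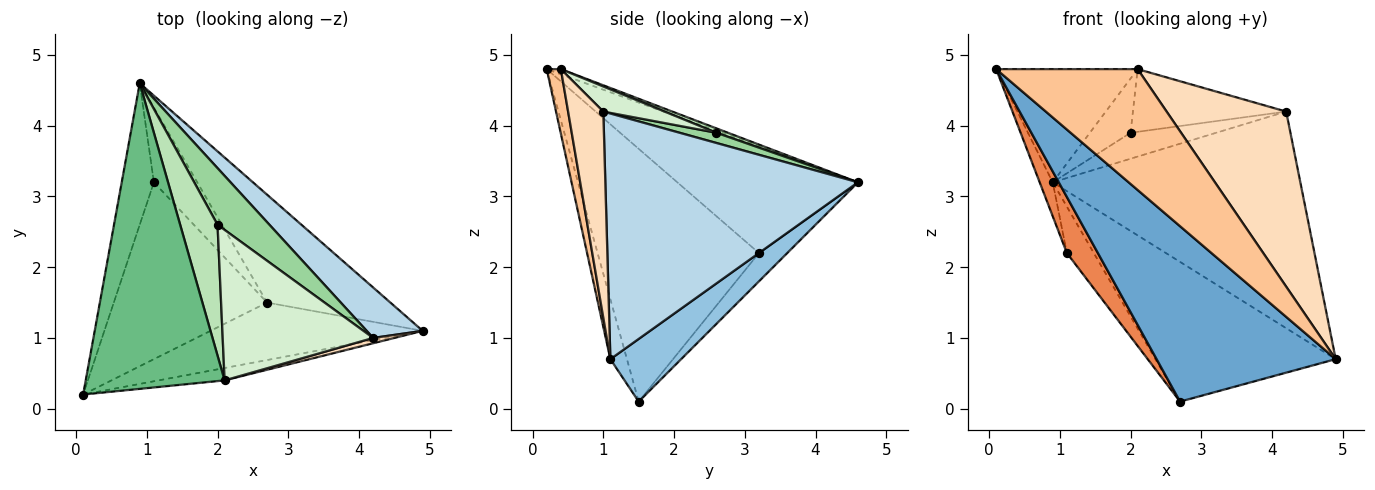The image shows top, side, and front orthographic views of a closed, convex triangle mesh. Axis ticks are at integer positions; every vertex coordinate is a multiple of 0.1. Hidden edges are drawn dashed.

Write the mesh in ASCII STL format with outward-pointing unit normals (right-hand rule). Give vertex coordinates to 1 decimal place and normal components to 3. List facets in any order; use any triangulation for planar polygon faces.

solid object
 facet normal -0.088 -0.947 -0.310
  outer loop
   vertex 2.7 1.5 0.1
   vertex 4.9 1.1 0.7
   vertex 0.1 0.2 4.8
  endloop
 endfacet
 facet normal 0.297 0.756 -0.584
  outer loop
   vertex 2.7 1.5 0.1
   vertex 0.9 4.6 3.2
   vertex 4.9 1.1 0.7
  endloop
 endfacet
 facet normal 0.705 0.691 0.161
  outer loop
   vertex 4.2 1.0 4.2
   vertex 4.9 1.1 0.7
   vertex 0.9 4.6 3.2
  endloop
 endfacet
 facet normal -0.955 0.069 -0.288
  outer loop
   vertex 1.1 3.2 2.2
   vertex 0.1 0.2 4.8
   vertex 0.9 4.6 3.2
  endloop
 endfacet
 facet normal -0.844 -0.162 -0.512
  outer loop
   vertex 1.1 3.2 2.2
   vertex 2.7 1.5 0.1
   vertex 0.1 0.2 4.8
  endloop
 endfacet
 facet normal -0.485 0.461 -0.743
  outer loop
   vertex 1.1 3.2 2.2
   vertex 0.9 4.6 3.2
   vertex 2.7 1.5 0.1
  endloop
 endfacet
 facet normal 0.099 -0.990 -0.101
  outer loop
   vertex 2.1 0.4 4.8
   vertex 0.1 0.2 4.8
   vertex 4.9 1.1 0.7
  endloop
 endfacet
 facet normal 0.282 -0.959 0.029
  outer loop
   vertex 2.1 0.4 4.8
   vertex 4.9 1.1 0.7
   vertex 4.2 1.0 4.2
  endloop
 endfacet
 facet normal -0.035 0.347 0.937
  outer loop
   vertex 2.1 0.4 4.8
   vertex 0.9 4.6 3.2
   vertex 0.1 0.2 4.8
  endloop
 endfacet
 facet normal 0.176 0.410 0.895
  outer loop
   vertex 2.0 2.6 3.9
   vertex 4.2 1.0 4.2
   vertex 0.9 4.6 3.2
  endloop
 endfacet
 facet normal 0.108 0.381 0.918
  outer loop
   vertex 2.0 2.6 3.9
   vertex 0.9 4.6 3.2
   vertex 2.1 0.4 4.8
  endloop
 endfacet
 facet normal 0.152 0.380 0.912
  outer loop
   vertex 2.0 2.6 3.9
   vertex 2.1 0.4 4.8
   vertex 4.2 1.0 4.2
  endloop
 endfacet
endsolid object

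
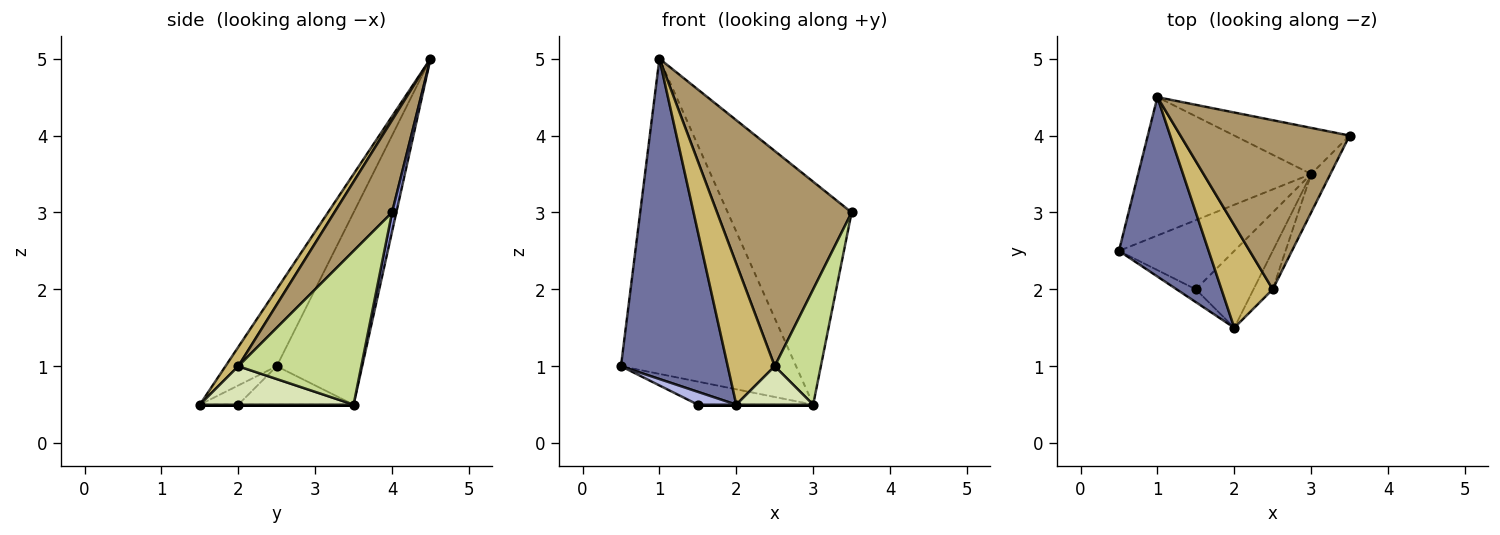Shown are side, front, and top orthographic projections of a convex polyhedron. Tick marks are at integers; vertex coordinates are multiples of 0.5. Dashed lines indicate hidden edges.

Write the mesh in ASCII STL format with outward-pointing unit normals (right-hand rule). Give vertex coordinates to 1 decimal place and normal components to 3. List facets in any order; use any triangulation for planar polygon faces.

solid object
 facet normal -0.386 -0.805 0.451
  outer loop
   vertex 1.0 4.5 5.0
   vertex 0.5 2.5 1.0
   vertex 2.0 1.5 0.5
  endloop
 endfacet
 facet normal -0.408 0.836 -0.367
  outer loop
   vertex 3.0 3.5 0.5
   vertex 0.5 2.5 1.0
   vertex 1.0 4.5 5.0
  endloop
 endfacet
 facet normal 0.034 0.979 -0.202
  outer loop
   vertex 3.0 3.5 0.5
   vertex 1.0 4.5 5.0
   vertex 3.5 4.0 3.0
  endloop
 endfacet
 facet normal -0.577 -0.577 -0.577
  outer loop
   vertex 1.5 2.0 0.5
   vertex 2.0 1.5 0.5
   vertex 0.5 2.5 1.0
  endloop
 endfacet
 facet normal -0.302 0.302 -0.905
  outer loop
   vertex 1.5 2.0 0.5
   vertex 0.5 2.5 1.0
   vertex 3.0 3.5 0.5
  endloop
 endfacet
 facet normal 0.000 0.000 -1.000
  outer loop
   vertex 1.5 2.0 0.5
   vertex 3.0 3.5 0.5
   vertex 2.0 1.5 0.5
  endloop
 endfacet
 facet normal 0.930 -0.349 -0.116
  outer loop
   vertex 2.5 2.0 1.0
   vertex 3.0 3.5 0.5
   vertex 3.5 4.0 3.0
  endloop
 endfacet
 facet normal 0.816 -0.408 -0.408
  outer loop
   vertex 2.5 2.0 1.0
   vertex 2.0 1.5 0.5
   vertex 3.0 3.5 0.5
  endloop
 endfacet
 facet normal 0.319 -0.745 0.585
  outer loop
   vertex 2.5 2.0 1.0
   vertex 3.5 4.0 3.0
   vertex 1.0 4.5 5.0
  endloop
 endfacet
 facet normal 0.215 -0.790 0.574
  outer loop
   vertex 2.5 2.0 1.0
   vertex 1.0 4.5 5.0
   vertex 2.0 1.5 0.5
  endloop
 endfacet
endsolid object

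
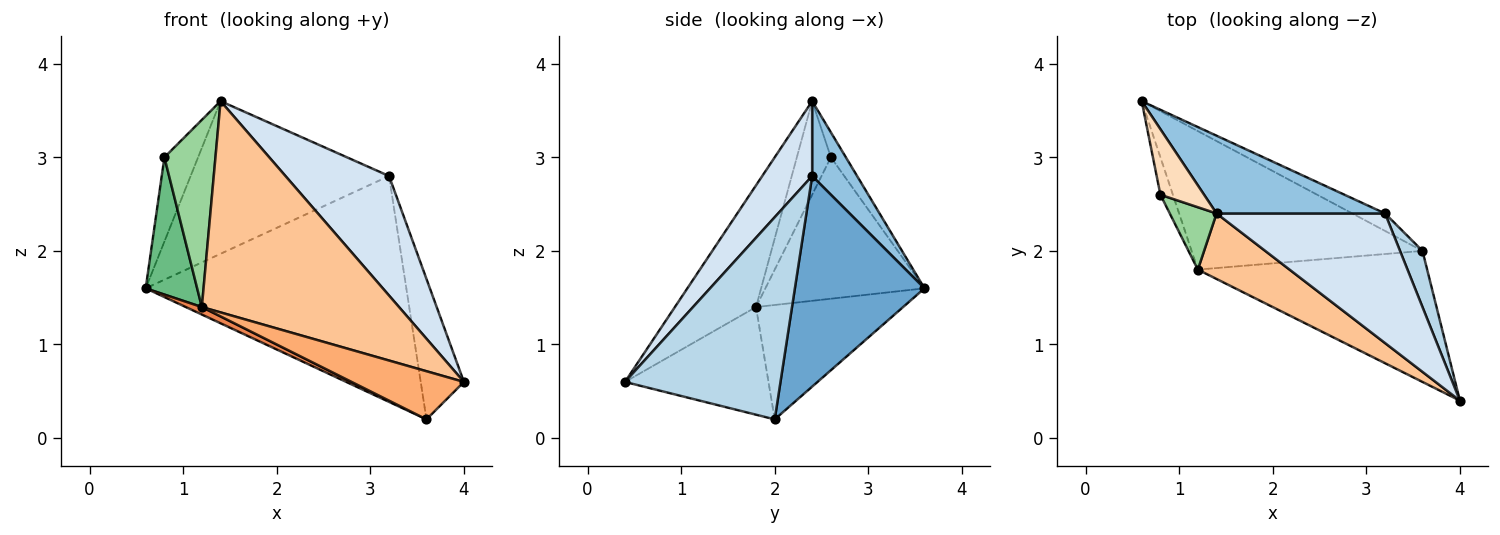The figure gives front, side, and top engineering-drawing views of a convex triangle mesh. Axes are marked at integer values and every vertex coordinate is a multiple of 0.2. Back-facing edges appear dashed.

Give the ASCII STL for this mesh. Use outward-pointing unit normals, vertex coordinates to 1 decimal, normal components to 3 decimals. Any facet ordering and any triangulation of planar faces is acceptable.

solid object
 facet normal 0.444 0.893 -0.069
  outer loop
   vertex 3.2 2.4 2.8
   vertex 3.6 2.0 0.2
   vertex 0.6 3.6 1.6
  endloop
 endfacet
 facet normal 0.198 0.873 0.445
  outer loop
   vertex 3.2 2.4 2.8
   vertex 0.6 3.6 1.6
   vertex 1.4 2.4 3.6
  endloop
 endfacet
 facet normal 0.958 0.266 0.106
  outer loop
   vertex 3.2 2.4 2.8
   vertex 4.0 0.4 0.6
   vertex 3.6 2.0 0.2
  endloop
 endfacet
 facet normal 0.311 -0.644 0.699
  outer loop
   vertex 3.2 2.4 2.8
   vertex 1.4 2.4 3.6
   vertex 4.0 0.4 0.6
  endloop
 endfacet
 facet normal -0.443 -0.048 -0.895
  outer loop
   vertex 1.2 1.8 1.4
   vertex 0.6 3.6 1.6
   vertex 3.6 2.0 0.2
  endloop
 endfacet
 facet normal -0.403 -0.316 -0.859
  outer loop
   vertex 1.2 1.8 1.4
   vertex 3.6 2.0 0.2
   vertex 4.0 0.4 0.6
  endloop
 endfacet
 facet normal -0.366 -0.889 0.276
  outer loop
   vertex 1.2 1.8 1.4
   vertex 4.0 0.4 0.6
   vertex 1.4 2.4 3.6
  endloop
 endfacet
 facet normal -0.331 0.745 0.579
  outer loop
   vertex 0.8 2.6 3.0
   vertex 1.4 2.4 3.6
   vertex 0.6 3.6 1.6
  endloop
 endfacet
 facet normal -0.948 -0.307 -0.084
  outer loop
   vertex 0.8 2.6 3.0
   vertex 0.6 3.6 1.6
   vertex 1.2 1.8 1.4
  endloop
 endfacet
 facet normal -0.535 -0.802 0.267
  outer loop
   vertex 0.8 2.6 3.0
   vertex 1.2 1.8 1.4
   vertex 1.4 2.4 3.6
  endloop
 endfacet
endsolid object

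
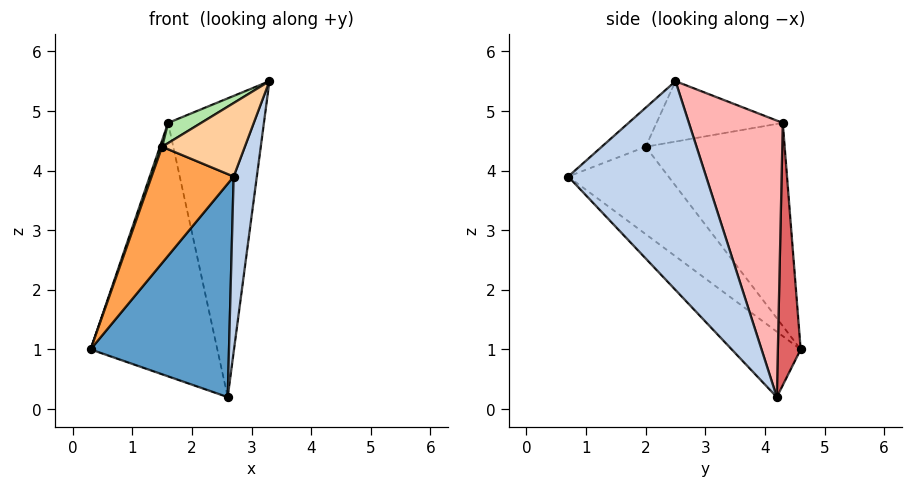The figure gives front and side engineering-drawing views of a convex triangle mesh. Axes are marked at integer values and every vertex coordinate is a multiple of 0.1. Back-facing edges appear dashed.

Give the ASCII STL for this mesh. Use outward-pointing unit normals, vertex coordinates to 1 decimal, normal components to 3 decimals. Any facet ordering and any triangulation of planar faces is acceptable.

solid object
 facet normal -0.342 -0.687 -0.641
  outer loop
   vertex 2.6 4.2 0.2
   vertex 2.7 0.7 3.9
   vertex 0.3 4.6 1.0
  endloop
 endfacet
 facet normal 0.970 -0.163 -0.180
  outer loop
   vertex 2.6 4.2 0.2
   vertex 3.3 2.5 5.5
   vertex 2.7 0.7 3.9
  endloop
 endfacet
 facet normal -0.757 -0.620 -0.207
  outer loop
   vertex 1.5 2.0 4.4
   vertex 0.3 4.6 1.0
   vertex 2.7 0.7 3.9
  endloop
 endfacet
 facet normal -0.305 -0.574 0.760
  outer loop
   vertex 1.5 2.0 4.4
   vertex 2.7 0.7 3.9
   vertex 3.3 2.5 5.5
  endloop
 endfacet
 facet normal -0.946 -0.015 0.323
  outer loop
   vertex 1.6 4.3 4.8
   vertex 0.3 4.6 1.0
   vertex 1.5 2.0 4.4
  endloop
 endfacet
 facet normal -0.491 -0.129 0.862
  outer loop
   vertex 1.6 4.3 4.8
   vertex 1.5 2.0 4.4
   vertex 3.3 2.5 5.5
  endloop
 endfacet
 facet normal 0.177 0.984 0.017
  outer loop
   vertex 1.6 4.3 4.8
   vertex 2.6 4.2 0.2
   vertex 0.3 4.6 1.0
  endloop
 endfacet
 facet normal 0.694 0.708 0.135
  outer loop
   vertex 1.6 4.3 4.8
   vertex 3.3 2.5 5.5
   vertex 2.6 4.2 0.2
  endloop
 endfacet
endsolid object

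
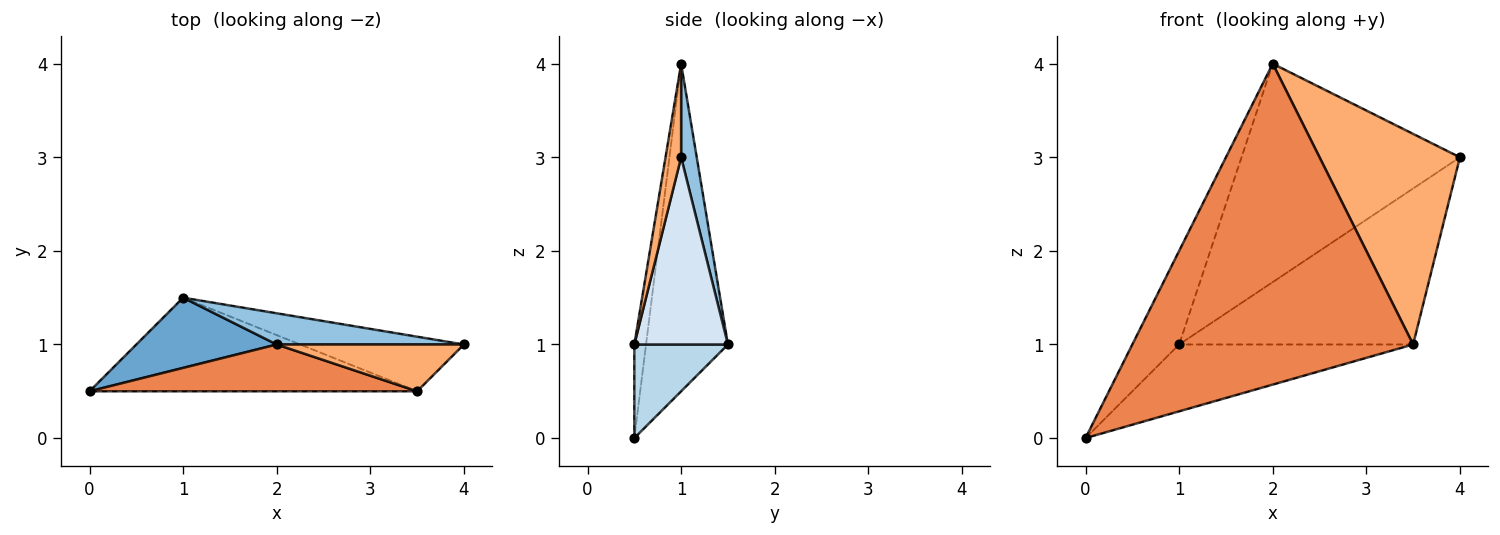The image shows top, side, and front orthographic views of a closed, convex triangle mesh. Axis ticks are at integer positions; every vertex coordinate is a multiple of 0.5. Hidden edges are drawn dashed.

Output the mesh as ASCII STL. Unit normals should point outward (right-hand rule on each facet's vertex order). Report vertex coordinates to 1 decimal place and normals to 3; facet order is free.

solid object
 facet normal -0.814 0.465 0.349
  outer loop
   vertex 2.0 1.0 4.0
   vertex 1.0 1.5 1.0
   vertex 0.0 0.5 0.0
  endloop
 endfacet
 facet normal 0.071 0.987 0.141
  outer loop
   vertex 2.0 1.0 4.0
   vertex 4.0 1.0 3.0
   vertex 1.0 1.5 1.0
  endloop
 endfacet
 facet normal 0.226 0.566 -0.793
  outer loop
   vertex 3.5 0.5 1.0
   vertex 0.0 0.5 0.0
   vertex 1.0 1.5 1.0
  endloop
 endfacet
 facet normal 0.353 0.883 -0.309
  outer loop
   vertex 3.5 0.5 1.0
   vertex 1.0 1.5 1.0
   vertex 4.0 1.0 3.0
  endloop
 endfacet
 facet normal -0.041 -0.989 0.144
  outer loop
   vertex 3.5 0.5 1.0
   vertex 2.0 1.0 4.0
   vertex 0.0 0.5 0.0
  endloop
 endfacet
 facet normal 0.108 -0.970 0.216
  outer loop
   vertex 3.5 0.5 1.0
   vertex 4.0 1.0 3.0
   vertex 2.0 1.0 4.0
  endloop
 endfacet
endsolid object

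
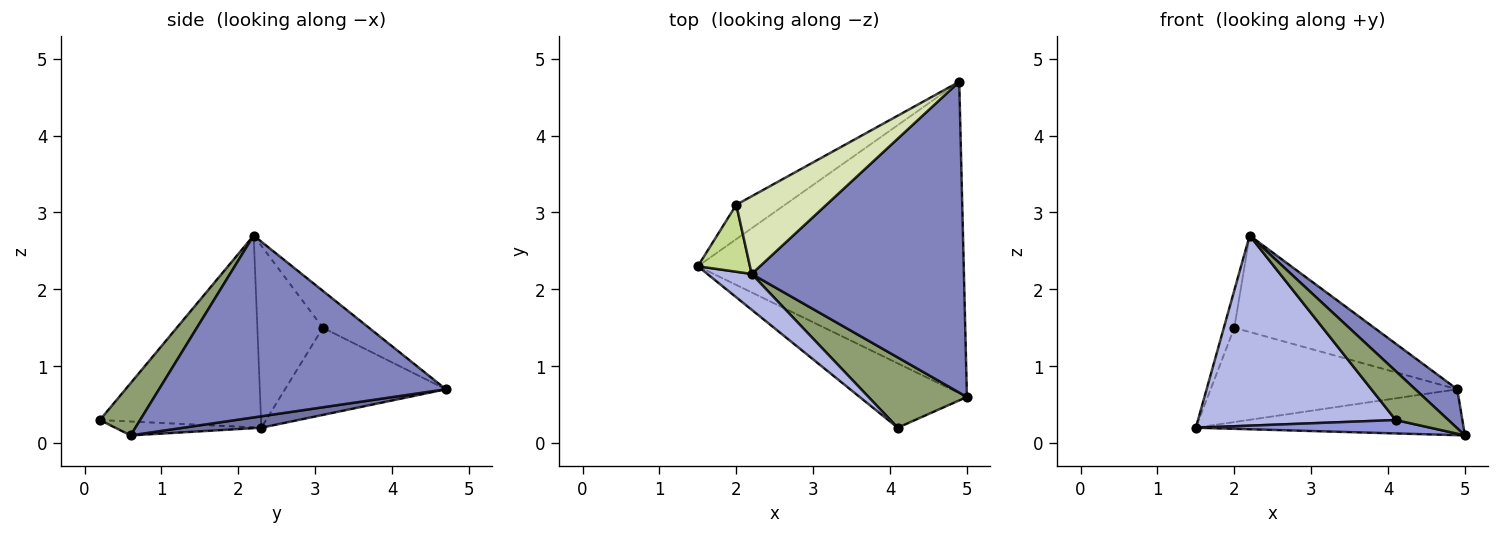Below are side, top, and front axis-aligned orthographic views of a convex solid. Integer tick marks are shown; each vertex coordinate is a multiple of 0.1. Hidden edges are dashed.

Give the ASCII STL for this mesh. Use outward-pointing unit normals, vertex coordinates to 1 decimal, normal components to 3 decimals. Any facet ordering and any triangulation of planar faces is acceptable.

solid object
 facet normal 0.043 0.146 -0.988
  outer loop
   vertex 4.9 4.7 0.7
   vertex 5.0 0.6 0.1
   vertex 1.5 2.3 0.2
  endloop
 endfacet
 facet normal 0.648 -0.095 0.756
  outer loop
   vertex 2.2 2.2 2.7
   vertex 5.0 0.6 0.1
   vertex 4.9 4.7 0.7
  endloop
 endfacet
 facet normal -0.126 -0.202 -0.971
  outer loop
   vertex 4.1 0.2 0.3
   vertex 1.5 2.3 0.2
   vertex 5.0 0.6 0.1
  endloop
 endfacet
 facet normal -0.625 -0.767 0.144
  outer loop
   vertex 4.1 0.2 0.3
   vertex 2.2 2.2 2.7
   vertex 1.5 2.3 0.2
  endloop
 endfacet
 facet normal 0.400 -0.523 0.753
  outer loop
   vertex 4.1 0.2 0.3
   vertex 5.0 0.6 0.1
   vertex 2.2 2.2 2.7
  endloop
 endfacet
 facet normal -0.523 0.801 -0.292
  outer loop
   vertex 2.0 3.1 1.5
   vertex 4.9 4.7 0.7
   vertex 1.5 2.3 0.2
  endloop
 endfacet
 facet normal -0.950 0.152 0.272
  outer loop
   vertex 2.0 3.1 1.5
   vertex 1.5 2.3 0.2
   vertex 2.2 2.2 2.7
  endloop
 endfacet
 facet normal -0.249 0.755 0.607
  outer loop
   vertex 2.0 3.1 1.5
   vertex 2.2 2.2 2.7
   vertex 4.9 4.7 0.7
  endloop
 endfacet
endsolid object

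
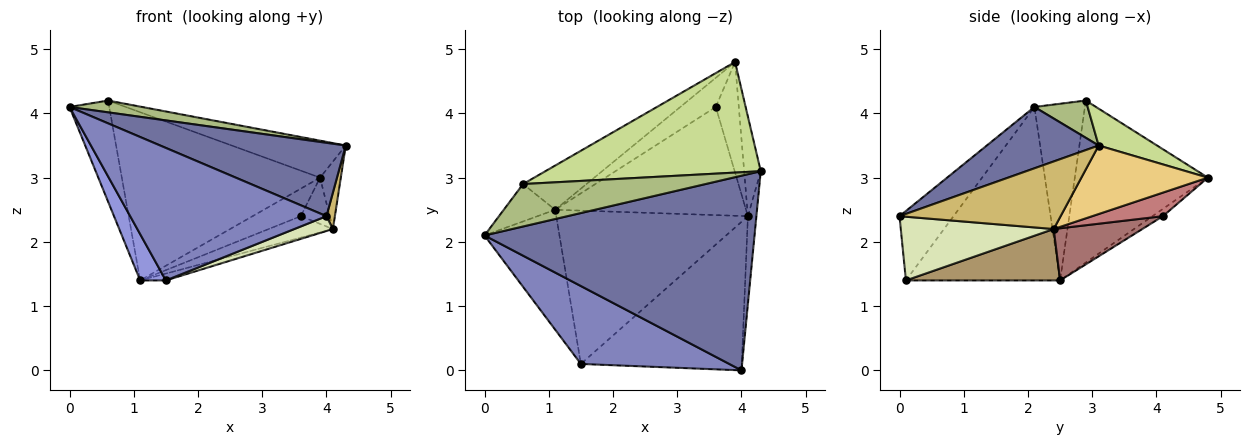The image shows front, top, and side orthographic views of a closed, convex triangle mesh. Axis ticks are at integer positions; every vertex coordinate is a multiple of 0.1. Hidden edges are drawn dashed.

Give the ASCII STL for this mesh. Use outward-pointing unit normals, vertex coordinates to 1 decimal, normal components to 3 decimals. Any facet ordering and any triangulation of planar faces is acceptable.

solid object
 facet normal 0.208 -0.345 0.915
  outer loop
   vertex 4.0 0.0 2.4
   vertex 4.3 3.1 3.5
   vertex 0.0 2.1 4.1
  endloop
 endfacet
 facet normal -0.231 -0.839 0.493
  outer loop
   vertex 1.5 0.1 1.4
   vertex 4.0 0.0 2.4
   vertex 0.0 2.1 4.1
  endloop
 endfacet
 facet normal -0.907 -0.151 -0.392
  outer loop
   vertex 1.5 0.1 1.4
   vertex 0.0 2.1 4.1
   vertex 1.1 2.5 1.4
  endloop
 endfacet
 facet normal -0.766 0.603 -0.223
  outer loop
   vertex 0.6 2.9 4.2
   vertex 1.1 2.5 1.4
   vertex 0.0 2.1 4.1
  endloop
 endfacet
 facet normal -0.545 0.811 -0.213
  outer loop
   vertex 0.6 2.9 4.2
   vertex 3.9 4.8 3.0
   vertex 1.1 2.5 1.4
  endloop
 endfacet
 facet normal 0.193 -0.263 0.945
  outer loop
   vertex 0.6 2.9 4.2
   vertex 0.0 2.1 4.1
   vertex 4.3 3.1 3.5
  endloop
 endfacet
 facet normal 0.160 0.313 0.936
  outer loop
   vertex 0.6 2.9 4.2
   vertex 4.3 3.1 3.5
   vertex 3.9 4.8 3.0
  endloop
 endfacet
 facet normal 0.367 -0.092 -0.926
  outer loop
   vertex 4.1 2.4 2.2
   vertex 4.0 0.0 2.4
   vertex 1.5 0.1 1.4
  endloop
 endfacet
 facet normal 0.259 0.043 -0.965
  outer loop
   vertex 4.1 2.4 2.2
   vertex 1.5 0.1 1.4
   vertex 1.1 2.5 1.4
  endloop
 endfacet
 facet normal 0.991 -0.052 -0.125
  outer loop
   vertex 4.1 2.4 2.2
   vertex 4.3 3.1 3.5
   vertex 4.0 0.0 2.4
  endloop
 endfacet
 facet normal 0.960 0.157 -0.232
  outer loop
   vertex 4.1 2.4 2.2
   vertex 3.9 4.8 3.0
   vertex 4.3 3.1 3.5
  endloop
 endfacet
 facet normal -0.147 0.679 -0.719
  outer loop
   vertex 3.6 4.1 2.4
   vertex 1.1 2.5 1.4
   vertex 3.9 4.8 3.0
  endloop
 endfacet
 facet normal 0.259 0.188 -0.948
  outer loop
   vertex 3.6 4.1 2.4
   vertex 4.1 2.4 2.2
   vertex 1.1 2.5 1.4
  endloop
 endfacet
 facet normal 0.686 0.281 -0.671
  outer loop
   vertex 3.6 4.1 2.4
   vertex 3.9 4.8 3.0
   vertex 4.1 2.4 2.2
  endloop
 endfacet
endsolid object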